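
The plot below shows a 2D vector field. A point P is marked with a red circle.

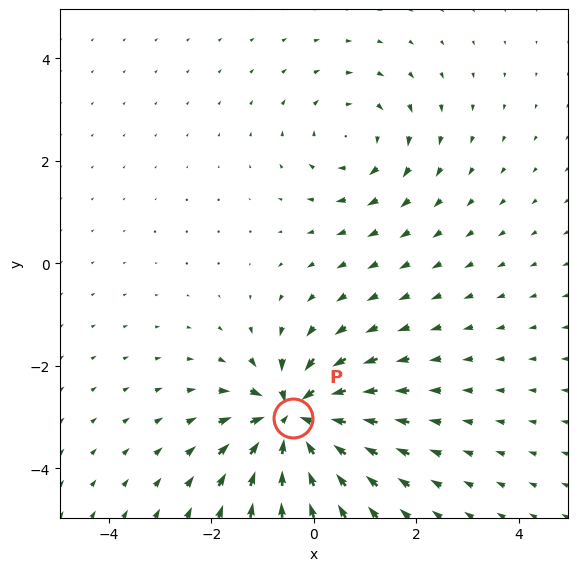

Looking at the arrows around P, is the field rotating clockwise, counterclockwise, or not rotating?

not rotating

Near P at (-0.4, -3.0) the arrows show no circulation. The curl there is ≈0.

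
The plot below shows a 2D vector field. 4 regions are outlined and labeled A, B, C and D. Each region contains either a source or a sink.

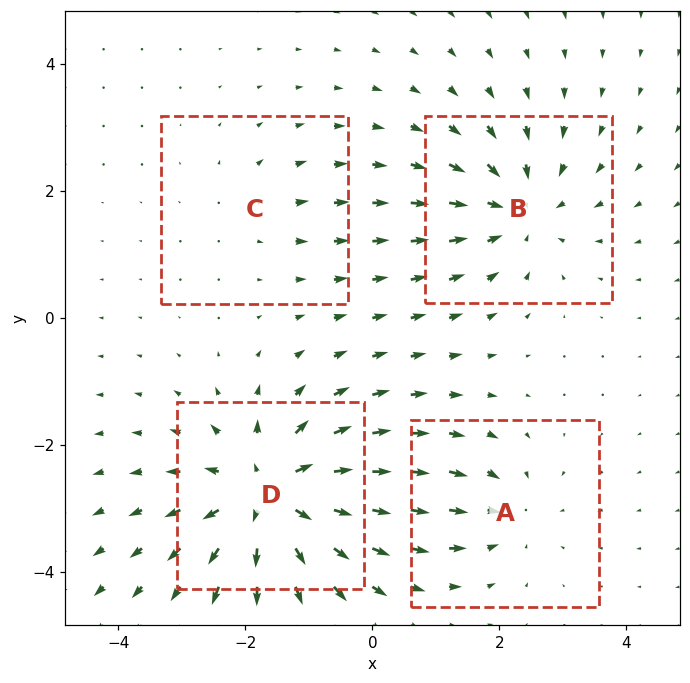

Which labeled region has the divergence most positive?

Divergence at each region's feature centre — A: about -3, B: about -5, C: about +2, D: about +7. Region D is most positive.

D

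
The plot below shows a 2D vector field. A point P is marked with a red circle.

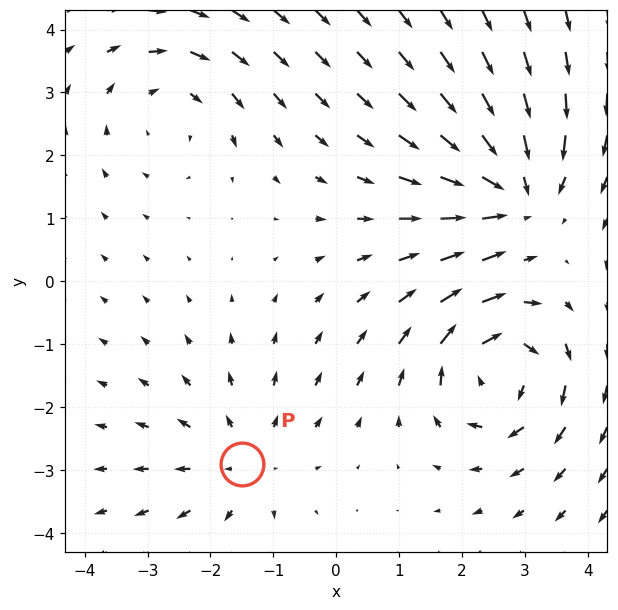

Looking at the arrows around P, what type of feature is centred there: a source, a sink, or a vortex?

At P (-1.5, -2.9) the arrows spread outward. Divergence about +2, curl ≈0 — positive divergence with near-zero curl is a source.

source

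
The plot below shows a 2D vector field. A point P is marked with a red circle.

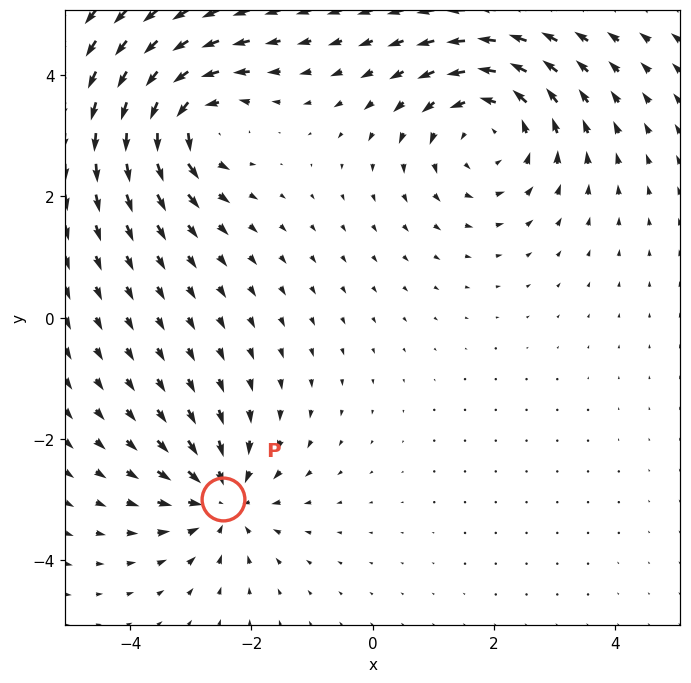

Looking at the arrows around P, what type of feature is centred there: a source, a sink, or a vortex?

sink

At P (-2.5, -3.0) the arrows converge inward. Divergence about -3, curl ≈0 — negative divergence with near-zero curl is a sink.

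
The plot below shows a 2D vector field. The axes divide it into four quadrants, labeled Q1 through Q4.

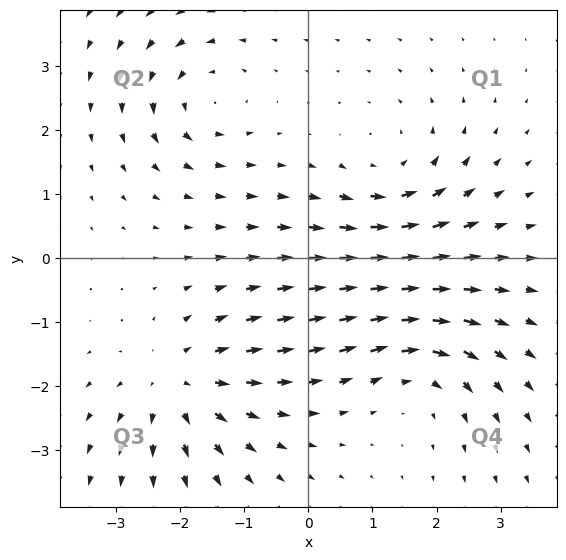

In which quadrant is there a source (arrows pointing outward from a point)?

The source sits at approximately (-2.0, -2.0), which lies in quadrant Q3. The divergence there is about +4, positive as expected for a source.

Q3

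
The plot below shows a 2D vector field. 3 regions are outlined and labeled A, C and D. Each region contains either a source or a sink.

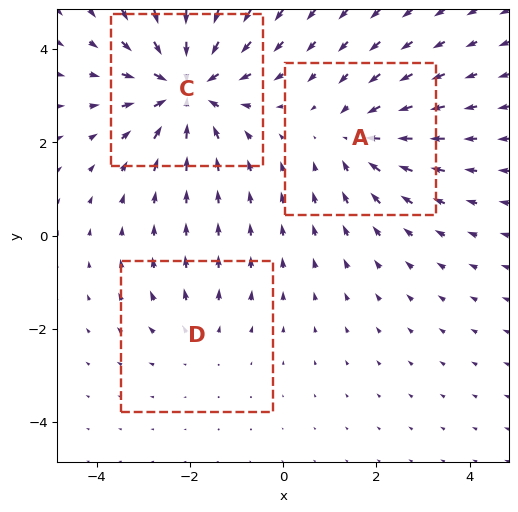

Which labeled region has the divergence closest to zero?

D

Divergence at each region's feature centre — A: about -3, C: about -5, D: about +2. Region D is closest to zero.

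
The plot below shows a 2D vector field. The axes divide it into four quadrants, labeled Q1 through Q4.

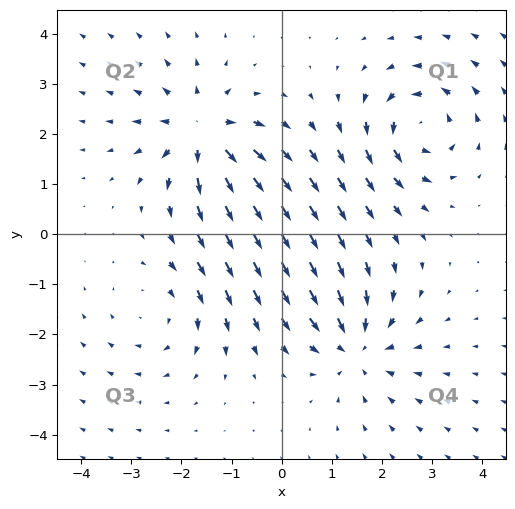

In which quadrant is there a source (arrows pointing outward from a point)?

Q2

The source sits at approximately (-1.6, 2.0), which lies in quadrant Q2. The divergence there is about +6, positive as expected for a source.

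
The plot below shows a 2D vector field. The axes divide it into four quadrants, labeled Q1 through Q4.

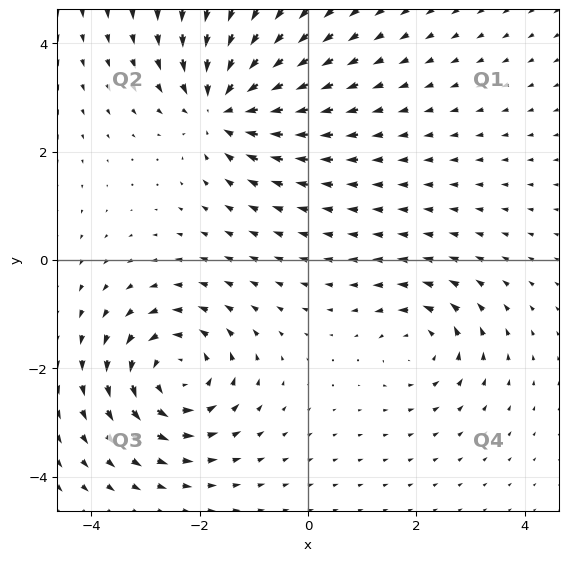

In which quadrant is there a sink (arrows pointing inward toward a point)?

The sink sits at approximately (-1.6, 2.8), which lies in quadrant Q2. The divergence there is about -5, negative as expected for a sink.

Q2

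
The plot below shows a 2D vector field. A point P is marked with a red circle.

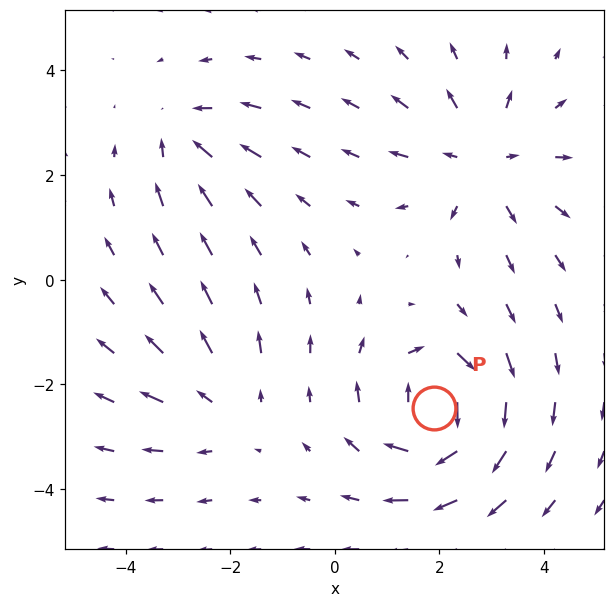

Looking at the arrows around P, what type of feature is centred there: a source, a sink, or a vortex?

At P (1.9, -2.5) the arrows circulate clockwise. Divergence ≈0, curl about -7 — near-zero divergence with nonzero curl is a vortex.

vortex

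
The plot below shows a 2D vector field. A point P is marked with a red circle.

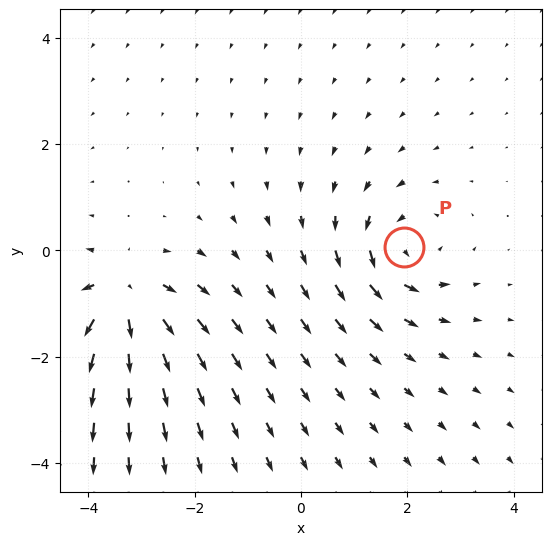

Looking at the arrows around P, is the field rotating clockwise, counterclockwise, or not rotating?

Near P at (1.9, 0.1) the arrows circulate counterclockwise. The curl (z-component) there is about +4; positive curl means counterclockwise rotation.

counterclockwise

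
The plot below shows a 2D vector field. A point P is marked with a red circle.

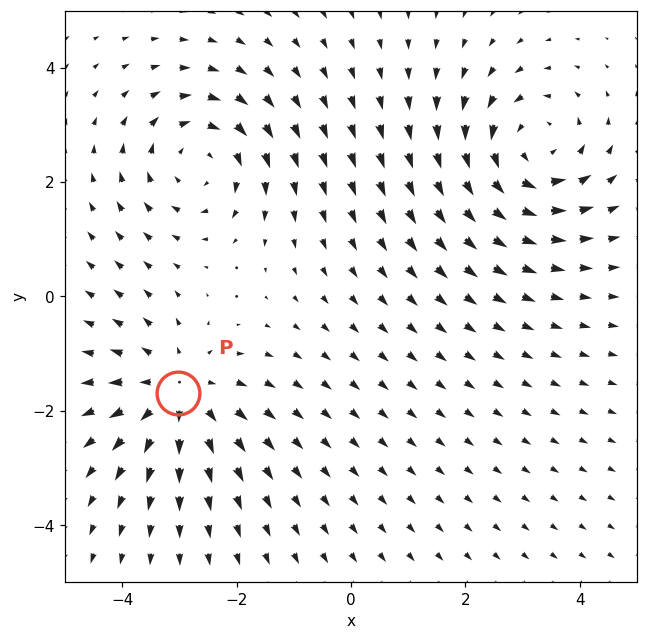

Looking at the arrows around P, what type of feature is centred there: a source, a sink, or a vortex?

At P (-3.0, -1.7) the arrows spread outward. Divergence about +4, curl ≈0 — positive divergence with near-zero curl is a source.

source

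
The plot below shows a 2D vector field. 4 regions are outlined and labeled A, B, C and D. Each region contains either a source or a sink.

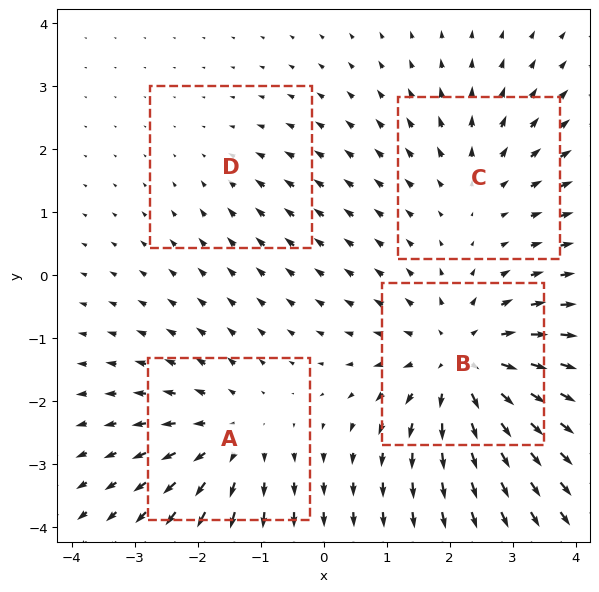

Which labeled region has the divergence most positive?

Divergence at each region's feature centre — A: about +4, B: about +6, C: about +3, D: about -2. Region B is most positive.

B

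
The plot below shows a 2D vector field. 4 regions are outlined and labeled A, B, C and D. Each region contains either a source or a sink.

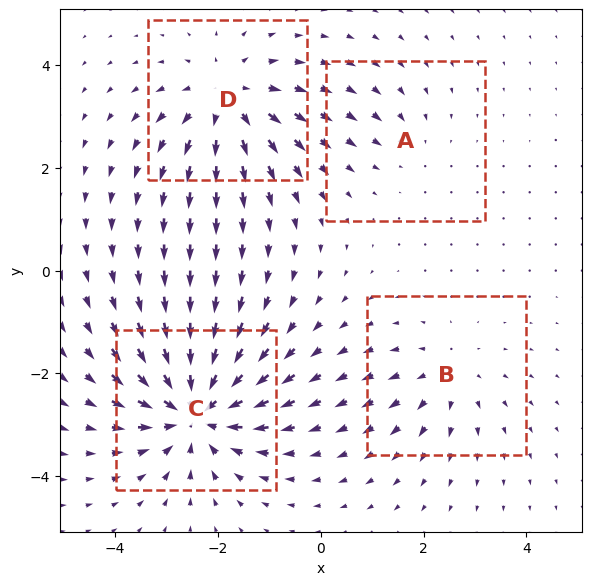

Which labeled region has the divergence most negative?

Divergence at each region's feature centre — A: about -2, B: about +3, C: about -7, D: about +5. Region C is most negative.

C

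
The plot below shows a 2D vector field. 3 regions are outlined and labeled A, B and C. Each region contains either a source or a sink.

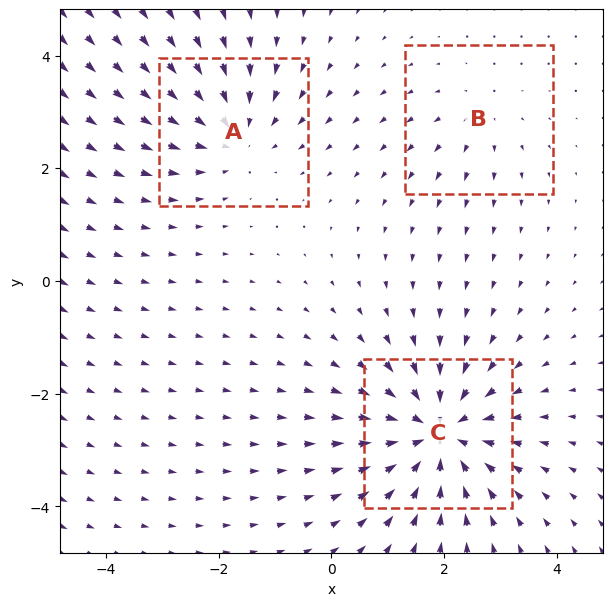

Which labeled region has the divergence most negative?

C

Divergence at each region's feature centre — A: about -3, B: about +2, C: about -5. Region C is most negative.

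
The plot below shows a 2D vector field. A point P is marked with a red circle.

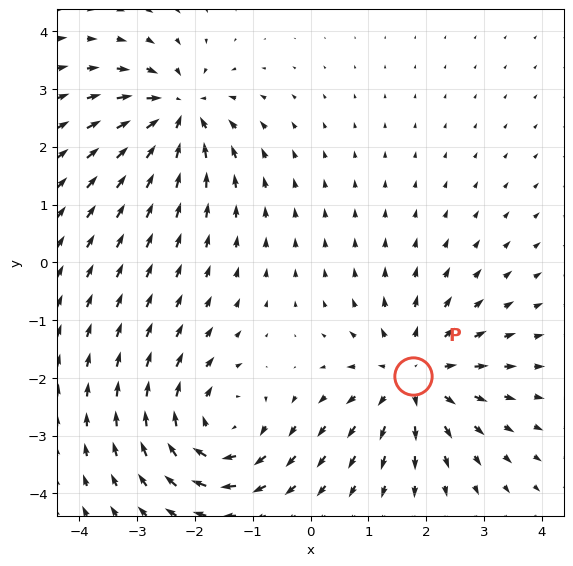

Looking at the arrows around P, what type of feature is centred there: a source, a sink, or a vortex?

At P (1.8, -2.0) the arrows spread outward. Divergence about +4, curl ≈0 — positive divergence with near-zero curl is a source.

source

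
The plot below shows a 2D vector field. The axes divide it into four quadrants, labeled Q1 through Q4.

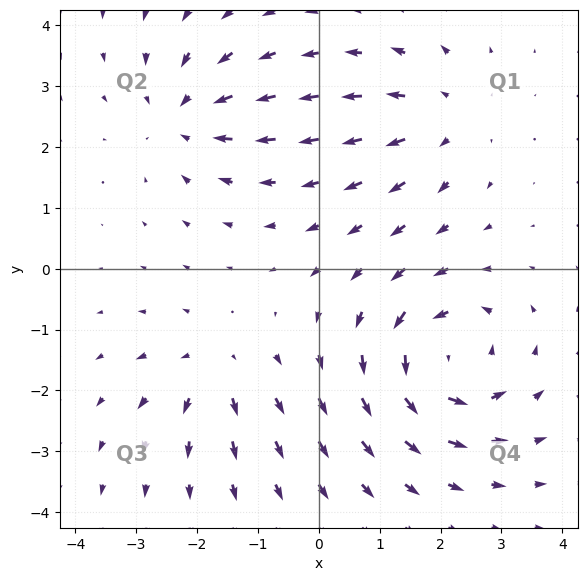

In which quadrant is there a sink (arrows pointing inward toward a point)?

The sink sits at approximately (-2.2, 2.5), which lies in quadrant Q2. The divergence there is about -4, negative as expected for a sink.

Q2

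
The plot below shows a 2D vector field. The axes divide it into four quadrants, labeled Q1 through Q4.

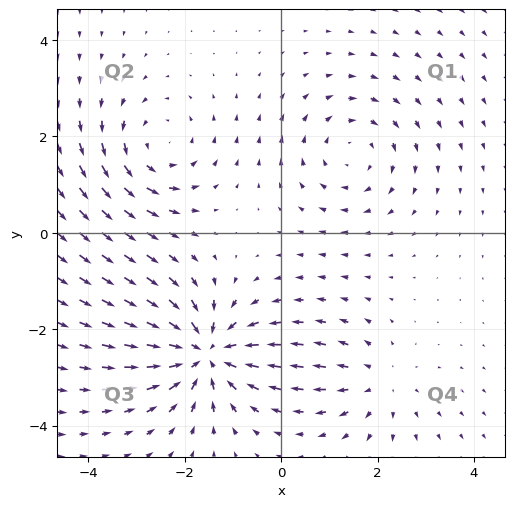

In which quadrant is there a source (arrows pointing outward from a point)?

Q4

The source sits at approximately (2.0, -3.1), which lies in quadrant Q4. The divergence there is about +3, positive as expected for a source.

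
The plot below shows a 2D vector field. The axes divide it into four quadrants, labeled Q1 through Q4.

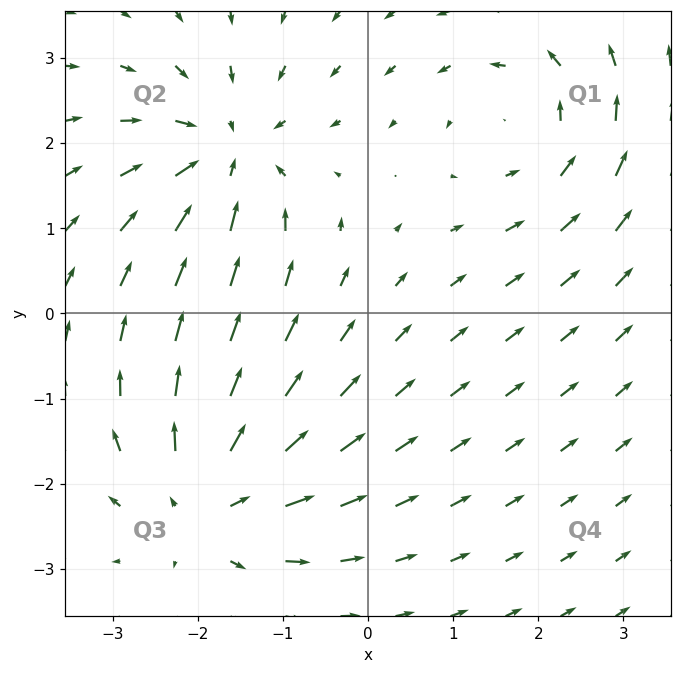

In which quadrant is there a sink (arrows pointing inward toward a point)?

Q2

The sink sits at approximately (-1.7, 1.9), which lies in quadrant Q2. The divergence there is about -5, negative as expected for a sink.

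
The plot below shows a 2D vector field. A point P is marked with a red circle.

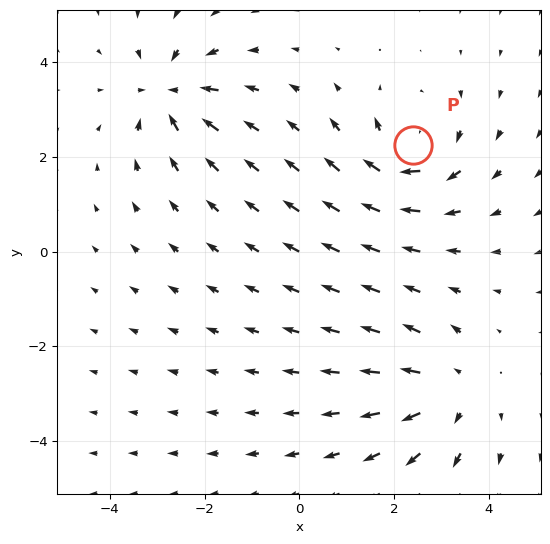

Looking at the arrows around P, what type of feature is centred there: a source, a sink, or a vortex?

At P (2.4, 2.3) the arrows circulate clockwise. Divergence ≈0, curl about -6 — near-zero divergence with nonzero curl is a vortex.

vortex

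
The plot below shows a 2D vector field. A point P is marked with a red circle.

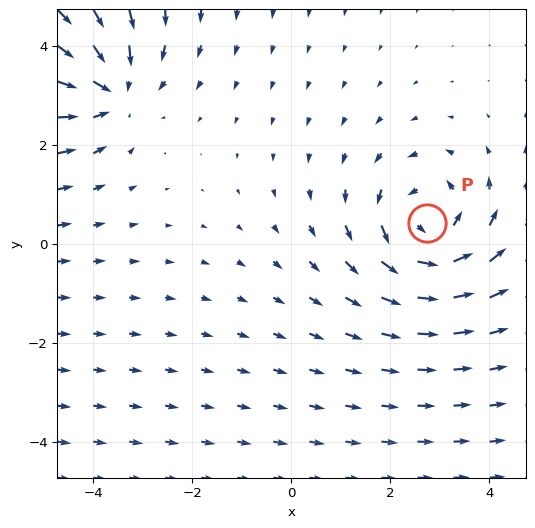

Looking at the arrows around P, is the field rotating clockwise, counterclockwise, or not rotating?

Near P at (2.7, 0.4) the arrows circulate counterclockwise. The curl (z-component) there is about +3; positive curl means counterclockwise rotation.

counterclockwise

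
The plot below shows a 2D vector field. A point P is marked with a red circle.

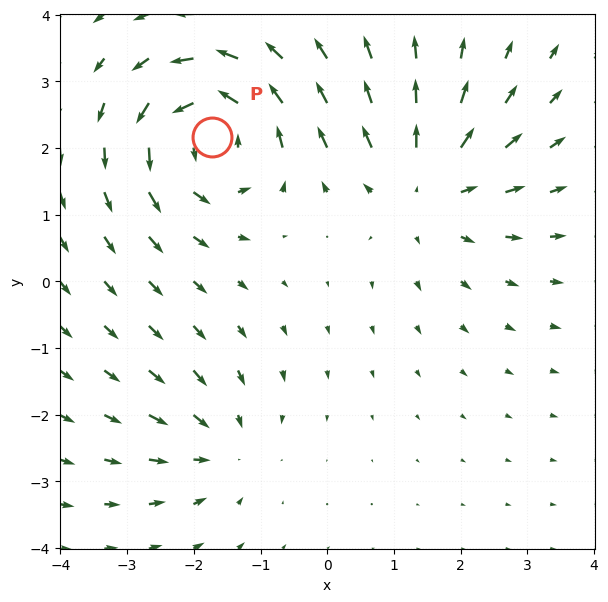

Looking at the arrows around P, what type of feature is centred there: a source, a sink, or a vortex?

vortex

At P (-1.7, 2.2) the arrows circulate counterclockwise. Divergence ≈0, curl about +5 — near-zero divergence with nonzero curl is a vortex.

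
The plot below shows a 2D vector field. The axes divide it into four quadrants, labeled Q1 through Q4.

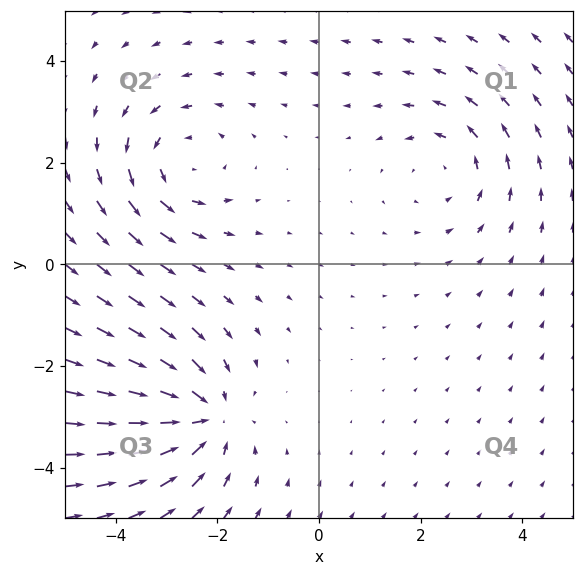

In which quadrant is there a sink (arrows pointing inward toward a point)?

Q3

The sink sits at approximately (-2.3, -3.0), which lies in quadrant Q3. The divergence there is about -4, negative as expected for a sink.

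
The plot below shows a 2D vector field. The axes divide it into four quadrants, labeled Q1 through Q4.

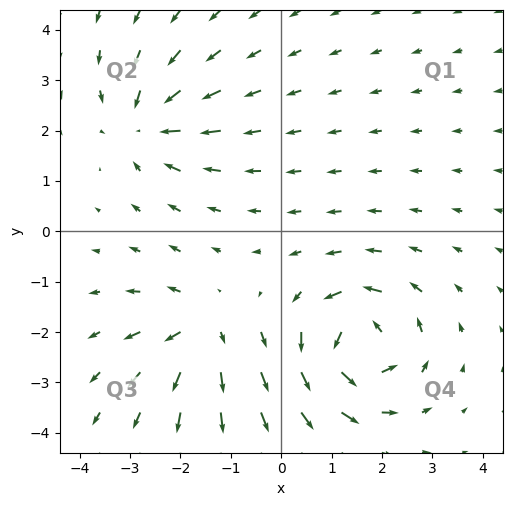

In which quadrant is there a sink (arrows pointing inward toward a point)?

Q2

The sink sits at approximately (-2.7, 2.1), which lies in quadrant Q2. The divergence there is about -4, negative as expected for a sink.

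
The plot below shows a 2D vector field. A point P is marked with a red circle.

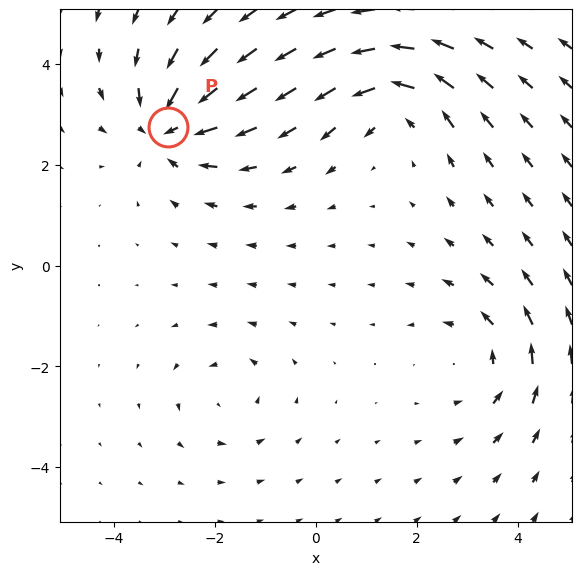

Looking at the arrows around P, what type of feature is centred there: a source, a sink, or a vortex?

sink

At P (-2.9, 2.7) the arrows converge inward. Divergence about -6, curl ≈0 — negative divergence with near-zero curl is a sink.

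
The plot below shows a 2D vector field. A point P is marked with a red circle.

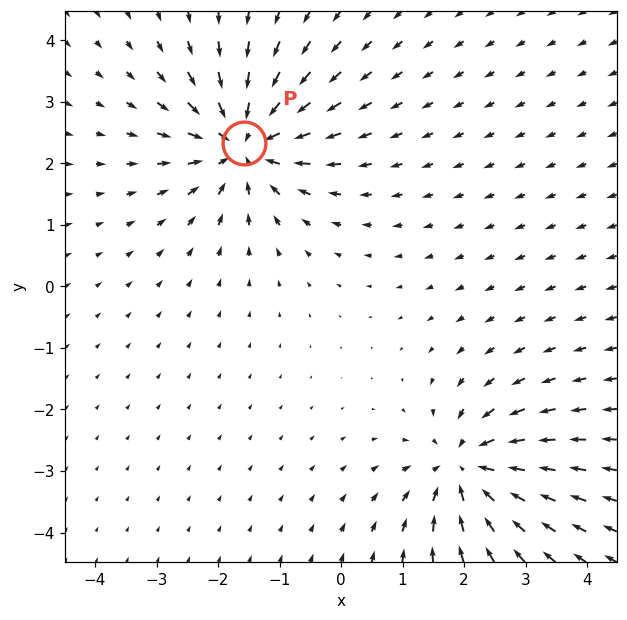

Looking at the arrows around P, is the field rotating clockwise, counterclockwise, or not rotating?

Near P at (-1.6, 2.3) the arrows show no circulation. The curl there is ≈0.

not rotating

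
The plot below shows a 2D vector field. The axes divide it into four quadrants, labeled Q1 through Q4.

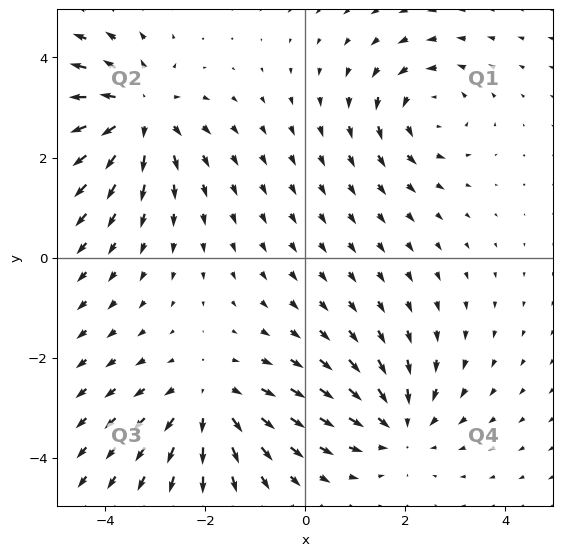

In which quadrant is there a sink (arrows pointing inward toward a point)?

The sink sits at approximately (1.9, -3.4), which lies in quadrant Q4. The divergence there is about -4, negative as expected for a sink.

Q4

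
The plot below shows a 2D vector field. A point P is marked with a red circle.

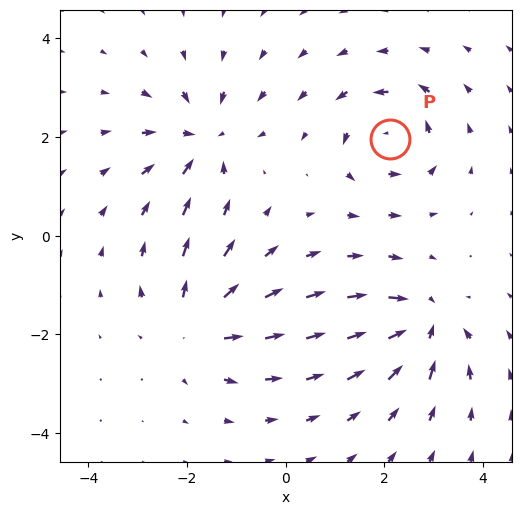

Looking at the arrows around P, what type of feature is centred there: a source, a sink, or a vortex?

At P (2.1, 2.0) the arrows circulate counterclockwise. Divergence ≈0, curl about +5 — near-zero divergence with nonzero curl is a vortex.

vortex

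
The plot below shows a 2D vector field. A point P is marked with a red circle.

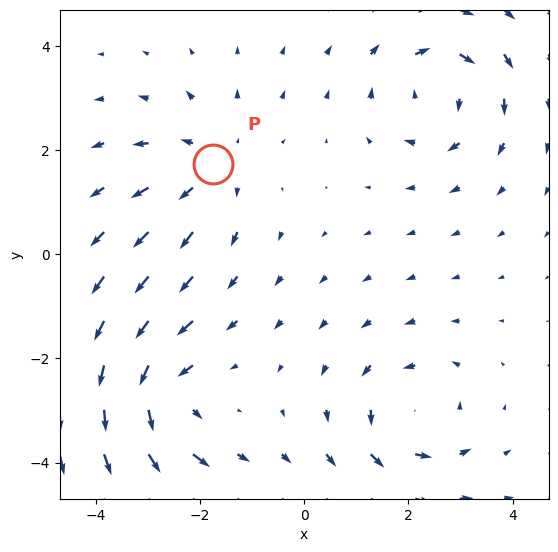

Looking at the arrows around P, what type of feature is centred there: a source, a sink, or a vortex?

source

At P (-1.7, 1.7) the arrows spread outward. Divergence about +3, curl ≈0 — positive divergence with near-zero curl is a source.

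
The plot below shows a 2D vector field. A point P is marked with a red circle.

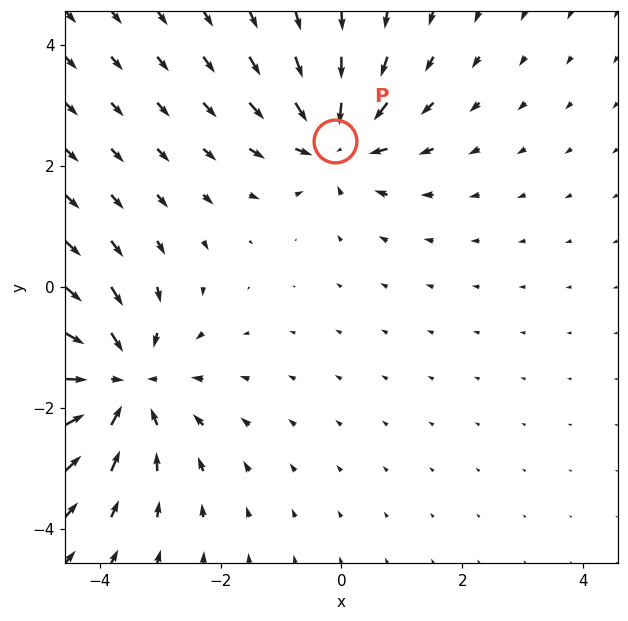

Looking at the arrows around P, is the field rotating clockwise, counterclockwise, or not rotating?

not rotating

Near P at (-0.1, 2.4) the arrows show no circulation. The curl there is ≈0.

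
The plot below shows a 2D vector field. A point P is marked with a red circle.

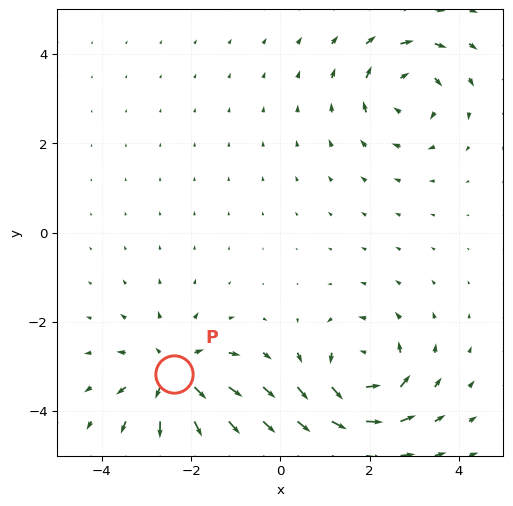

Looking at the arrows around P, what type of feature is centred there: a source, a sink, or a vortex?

source

At P (-2.4, -3.2) the arrows spread outward. Divergence about +4, curl ≈0 — positive divergence with near-zero curl is a source.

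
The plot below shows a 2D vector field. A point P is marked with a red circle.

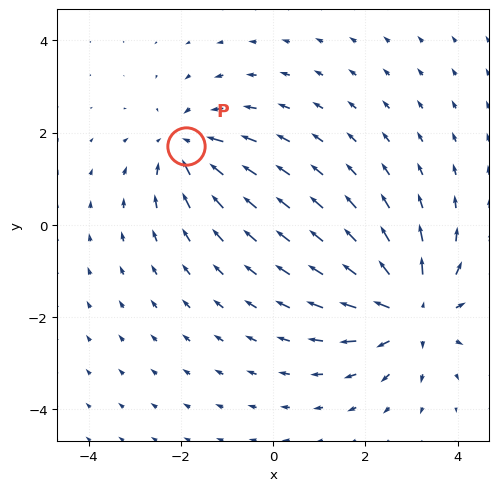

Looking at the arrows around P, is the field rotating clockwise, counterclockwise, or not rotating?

not rotating

Near P at (-1.9, 1.7) the arrows show no circulation. The curl there is ≈0.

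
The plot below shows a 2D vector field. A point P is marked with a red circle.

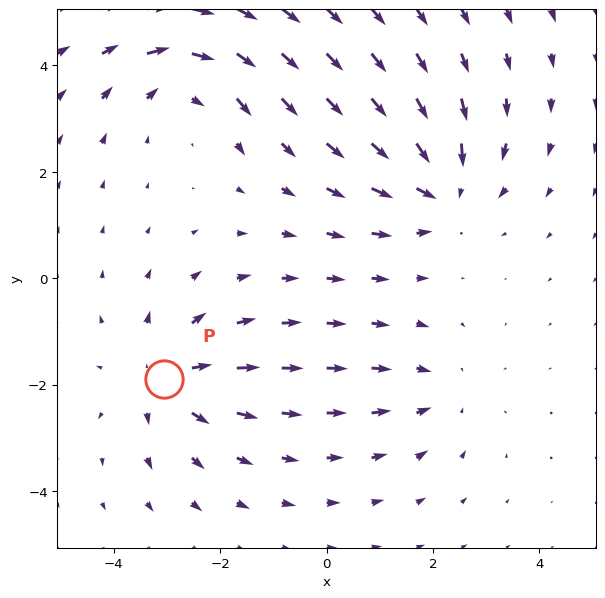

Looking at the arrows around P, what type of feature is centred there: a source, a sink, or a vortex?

At P (-3.0, -1.9) the arrows spread outward. Divergence about +4, curl ≈0 — positive divergence with near-zero curl is a source.

source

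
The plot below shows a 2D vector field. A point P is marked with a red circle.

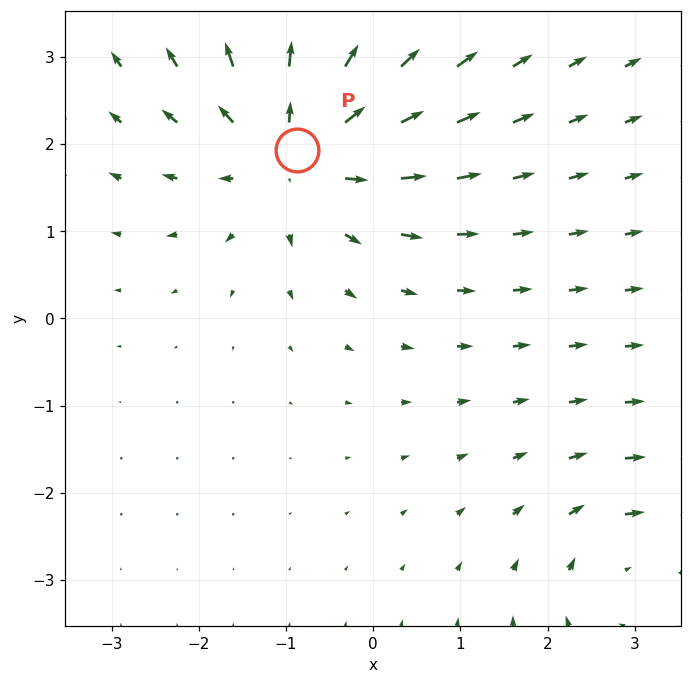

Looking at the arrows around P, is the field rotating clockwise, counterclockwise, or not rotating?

not rotating

Near P at (-0.9, 1.9) the arrows show no circulation. The curl there is ≈0.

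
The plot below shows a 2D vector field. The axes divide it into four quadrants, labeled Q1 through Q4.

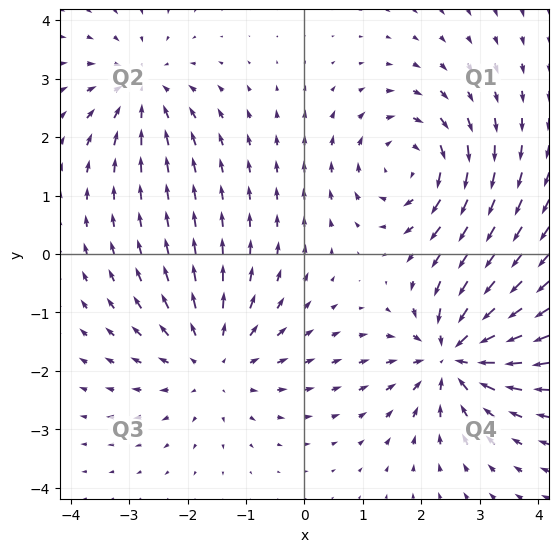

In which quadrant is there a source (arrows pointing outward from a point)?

The source sits at approximately (-1.6, -1.8), which lies in quadrant Q3. The divergence there is about +4, positive as expected for a source.

Q3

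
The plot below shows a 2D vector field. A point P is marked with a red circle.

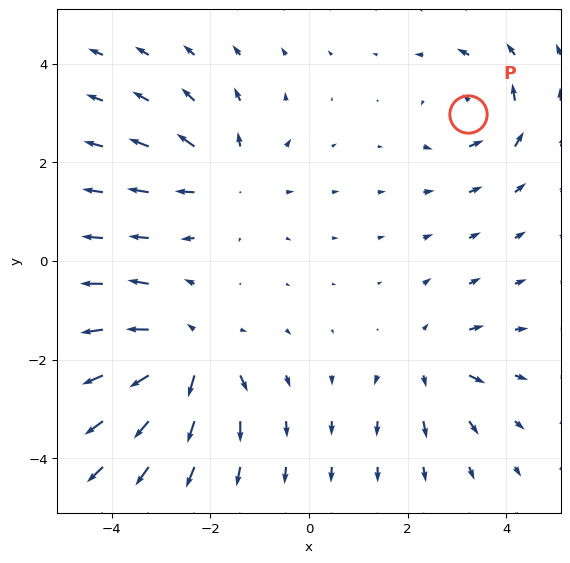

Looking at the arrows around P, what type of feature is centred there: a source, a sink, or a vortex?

vortex

At P (3.2, 3.0) the arrows circulate counterclockwise. Divergence ≈0, curl about +4 — near-zero divergence with nonzero curl is a vortex.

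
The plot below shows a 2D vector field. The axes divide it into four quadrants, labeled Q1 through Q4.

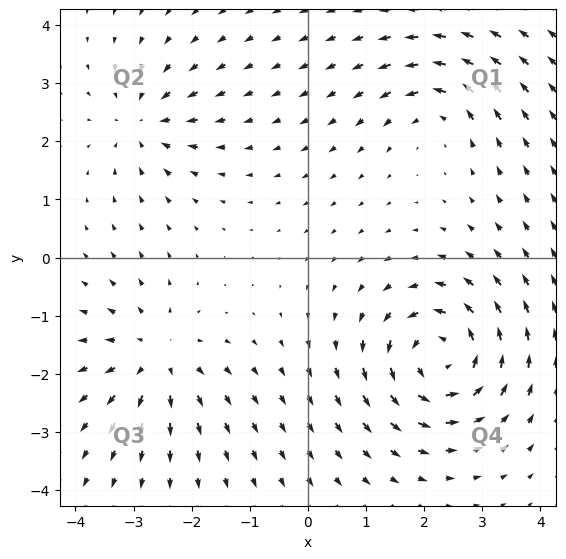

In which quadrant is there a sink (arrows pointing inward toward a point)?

The sink sits at approximately (-2.8, 2.3), which lies in quadrant Q2. The divergence there is about -4, negative as expected for a sink.

Q2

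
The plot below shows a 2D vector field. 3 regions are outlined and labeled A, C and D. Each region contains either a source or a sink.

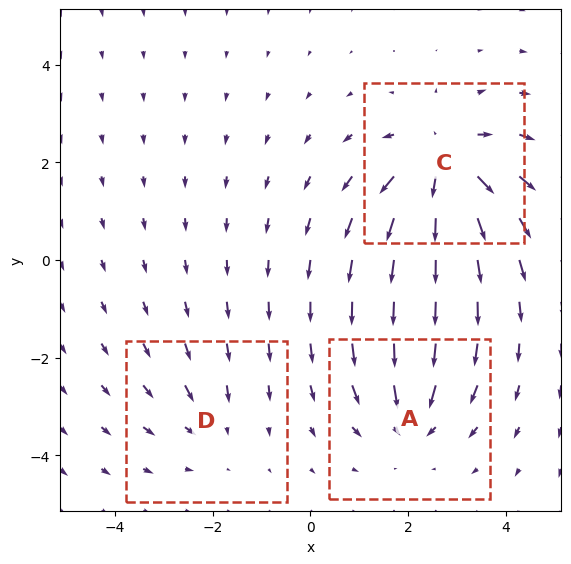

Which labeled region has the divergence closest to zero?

D

Divergence at each region's feature centre — A: about -3, C: about +5, D: about -2. Region D is closest to zero.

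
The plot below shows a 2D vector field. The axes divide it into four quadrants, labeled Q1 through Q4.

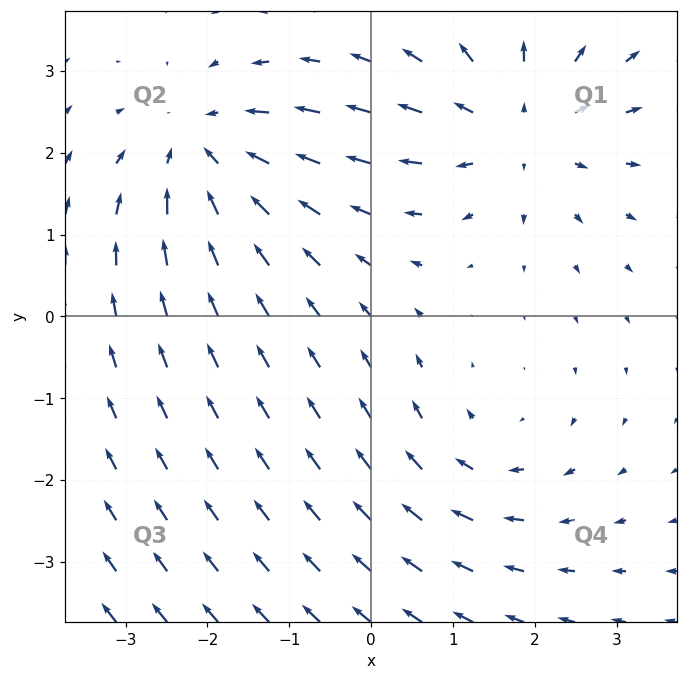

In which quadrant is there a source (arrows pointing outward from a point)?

Q1

The source sits at approximately (1.8, 2.3), which lies in quadrant Q1. The divergence there is about +3, positive as expected for a source.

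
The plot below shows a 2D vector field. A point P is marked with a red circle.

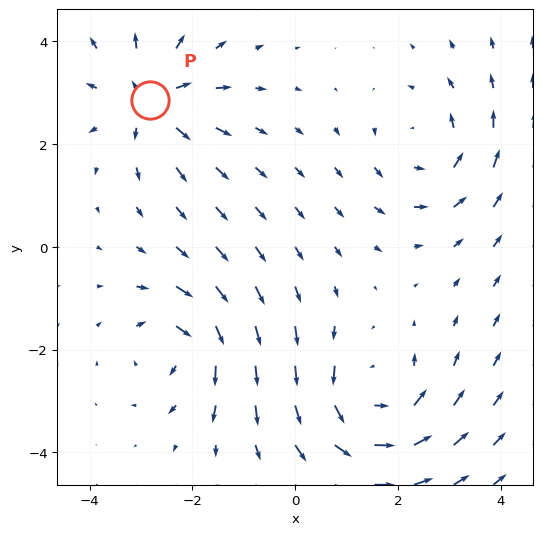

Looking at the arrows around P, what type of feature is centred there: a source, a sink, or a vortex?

source

At P (-2.8, 2.9) the arrows spread outward. Divergence about +4, curl ≈0 — positive divergence with near-zero curl is a source.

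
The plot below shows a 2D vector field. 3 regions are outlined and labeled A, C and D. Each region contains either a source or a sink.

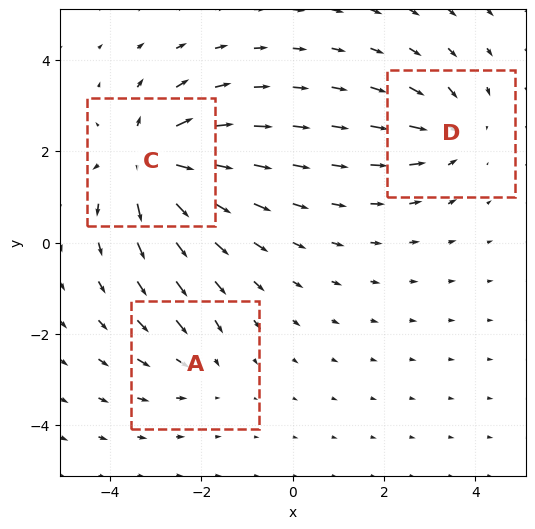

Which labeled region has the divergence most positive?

C

Divergence at each region's feature centre — A: about -2, C: about +5, D: about -3. Region C is most positive.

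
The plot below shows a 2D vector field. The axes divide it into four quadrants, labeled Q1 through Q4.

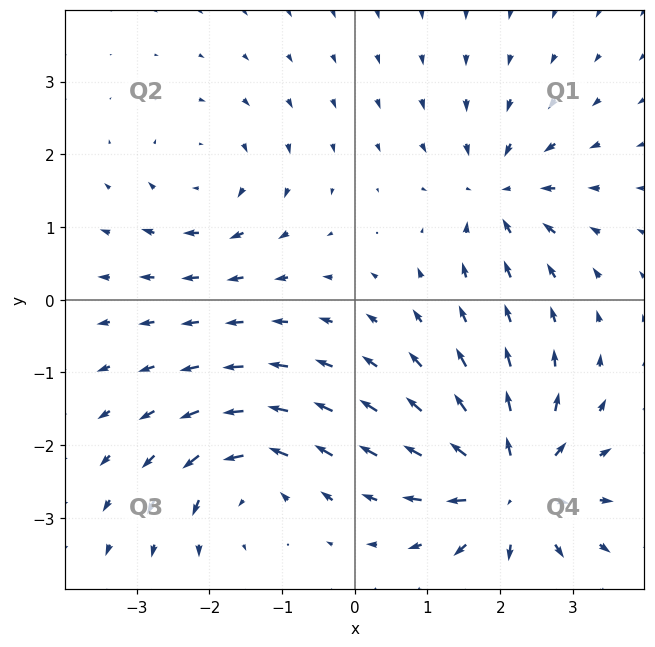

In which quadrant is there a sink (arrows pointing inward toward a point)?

The sink sits at approximately (2.0, 1.5), which lies in quadrant Q1. The divergence there is about -4, negative as expected for a sink.

Q1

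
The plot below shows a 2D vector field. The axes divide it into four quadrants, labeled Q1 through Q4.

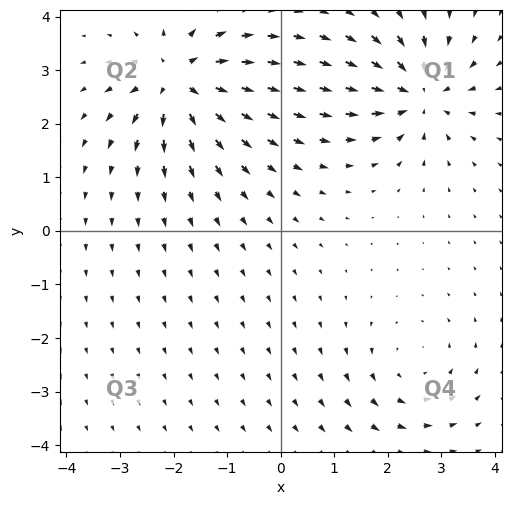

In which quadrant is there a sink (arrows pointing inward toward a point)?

The sink sits at approximately (2.6, 2.6), which lies in quadrant Q1. The divergence there is about -5, negative as expected for a sink.

Q1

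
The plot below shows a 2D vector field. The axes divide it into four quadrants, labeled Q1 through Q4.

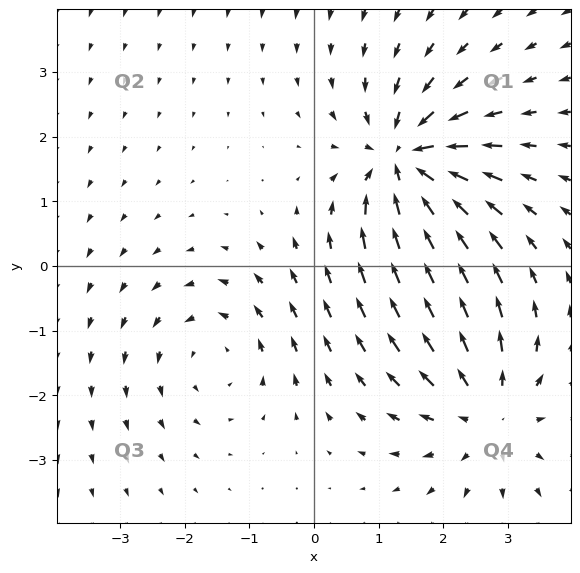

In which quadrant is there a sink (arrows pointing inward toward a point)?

The sink sits at approximately (1.4, 1.6), which lies in quadrant Q1. The divergence there is about -5, negative as expected for a sink.

Q1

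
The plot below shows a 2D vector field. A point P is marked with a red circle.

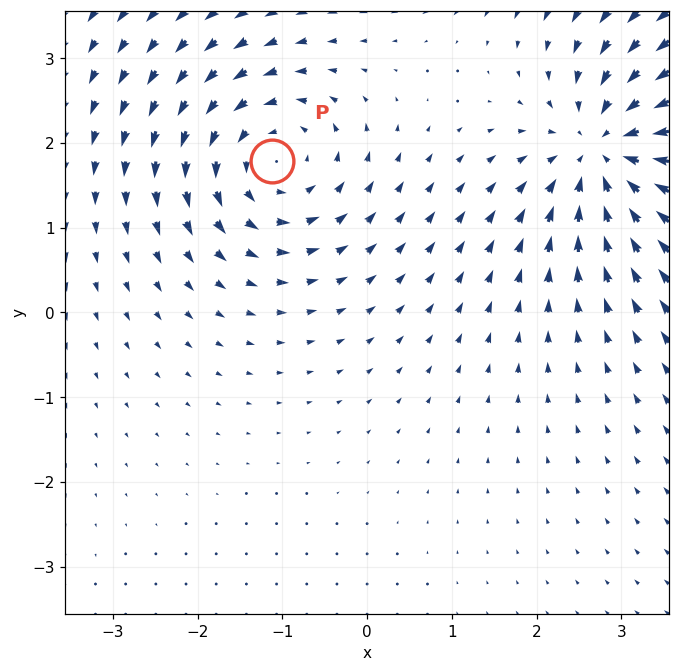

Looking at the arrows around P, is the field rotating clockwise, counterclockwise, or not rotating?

counterclockwise

Near P at (-1.1, 1.8) the arrows circulate counterclockwise. The curl (z-component) there is about +4; positive curl means counterclockwise rotation.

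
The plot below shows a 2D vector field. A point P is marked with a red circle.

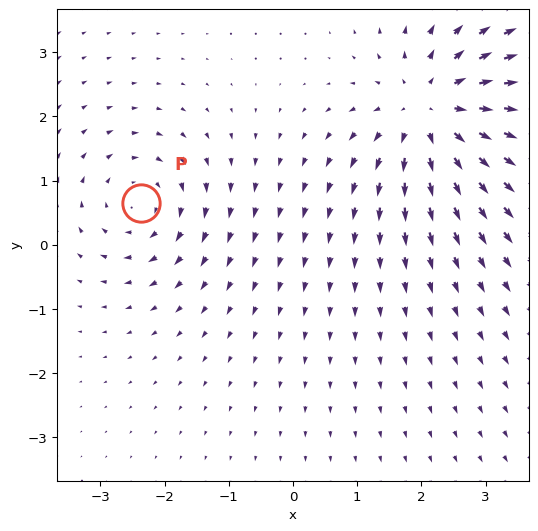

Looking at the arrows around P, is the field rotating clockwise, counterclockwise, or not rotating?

Near P at (-2.4, 0.7) the arrows circulate clockwise. The curl (z-component) there is about -3; negative curl means clockwise rotation.

clockwise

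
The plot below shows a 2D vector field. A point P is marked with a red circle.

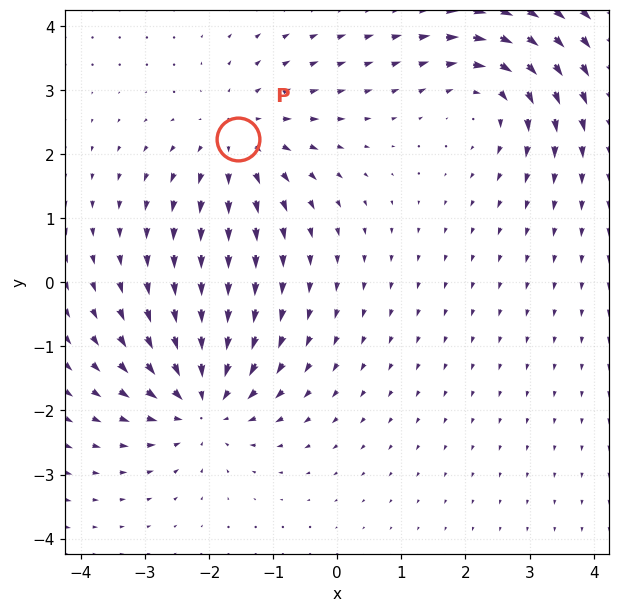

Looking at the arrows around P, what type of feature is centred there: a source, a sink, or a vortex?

At P (-1.6, 2.2) the arrows spread outward. Divergence about +3, curl ≈0 — positive divergence with near-zero curl is a source.

source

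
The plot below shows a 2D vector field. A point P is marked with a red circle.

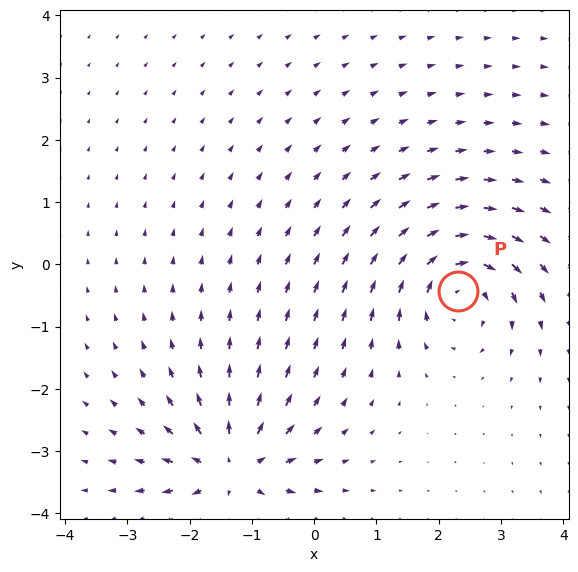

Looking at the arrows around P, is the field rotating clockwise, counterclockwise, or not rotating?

Near P at (2.3, -0.4) the arrows circulate clockwise. The curl (z-component) there is about -6; negative curl means clockwise rotation.

clockwise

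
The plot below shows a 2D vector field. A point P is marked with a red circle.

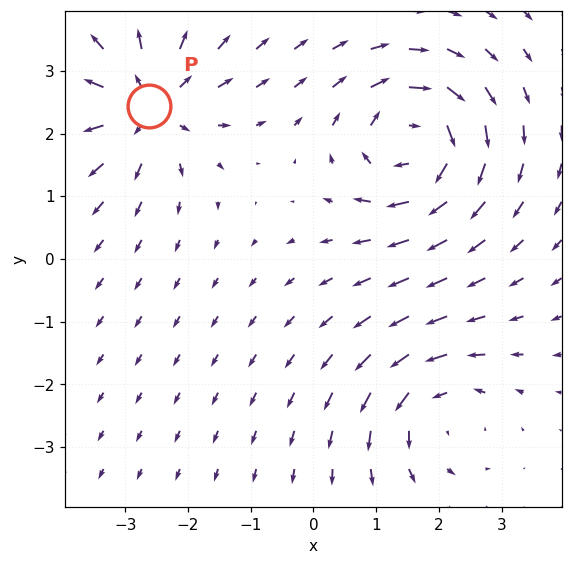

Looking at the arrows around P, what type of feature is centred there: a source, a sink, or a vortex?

At P (-2.6, 2.4) the arrows spread outward. Divergence about +5, curl ≈0 — positive divergence with near-zero curl is a source.

source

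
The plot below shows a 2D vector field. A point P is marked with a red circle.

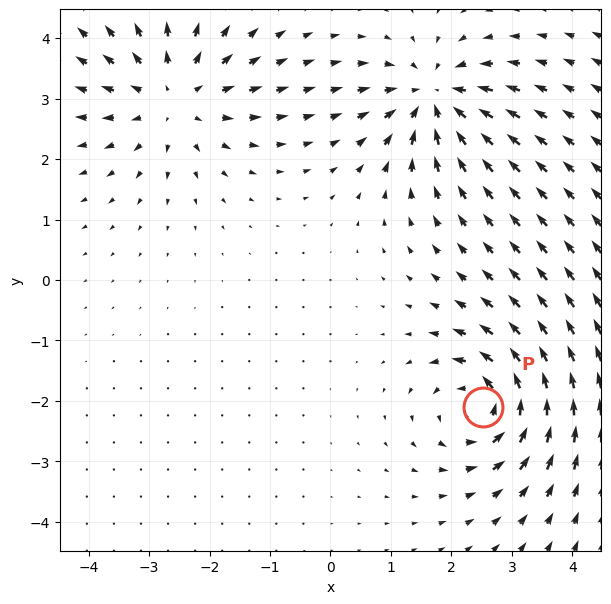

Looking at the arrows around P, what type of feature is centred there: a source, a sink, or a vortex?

vortex

At P (2.5, -2.1) the arrows circulate counterclockwise. Divergence ≈0, curl about +6 — near-zero divergence with nonzero curl is a vortex.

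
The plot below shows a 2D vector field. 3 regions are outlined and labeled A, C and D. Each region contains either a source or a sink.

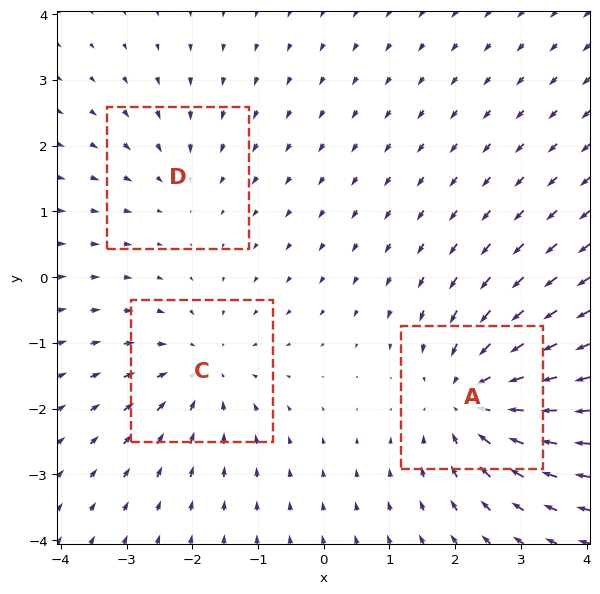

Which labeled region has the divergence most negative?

Divergence at each region's feature centre — A: about -4, C: about -3, D: about -2. Region A is most negative.

A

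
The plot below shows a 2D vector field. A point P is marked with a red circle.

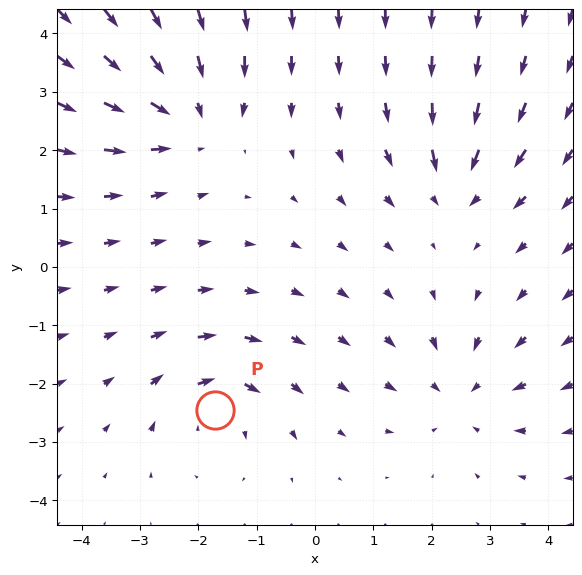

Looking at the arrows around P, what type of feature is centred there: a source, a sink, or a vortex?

At P (-1.7, -2.5) the arrows circulate clockwise. Divergence ≈0, curl about -4 — near-zero divergence with nonzero curl is a vortex.

vortex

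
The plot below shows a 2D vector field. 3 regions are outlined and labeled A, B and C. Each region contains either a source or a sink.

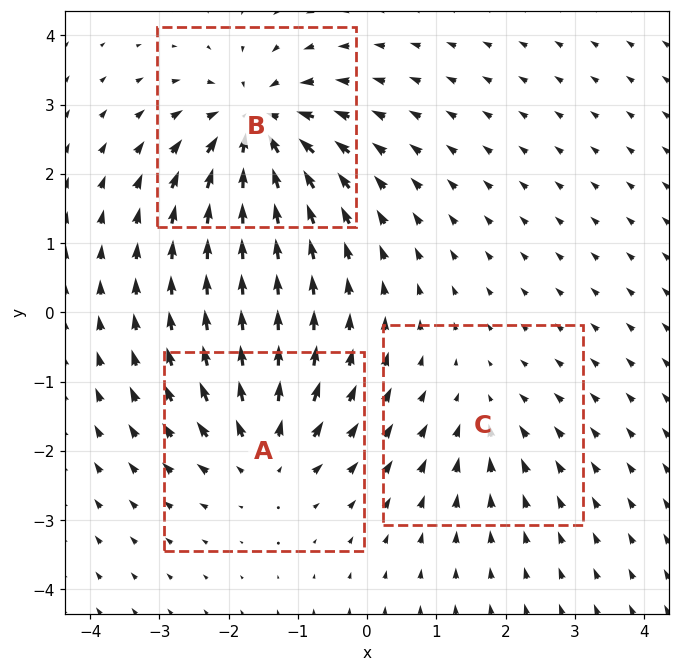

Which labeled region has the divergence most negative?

B

Divergence at each region's feature centre — A: about +4, B: about -6, C: about -2. Region B is most negative.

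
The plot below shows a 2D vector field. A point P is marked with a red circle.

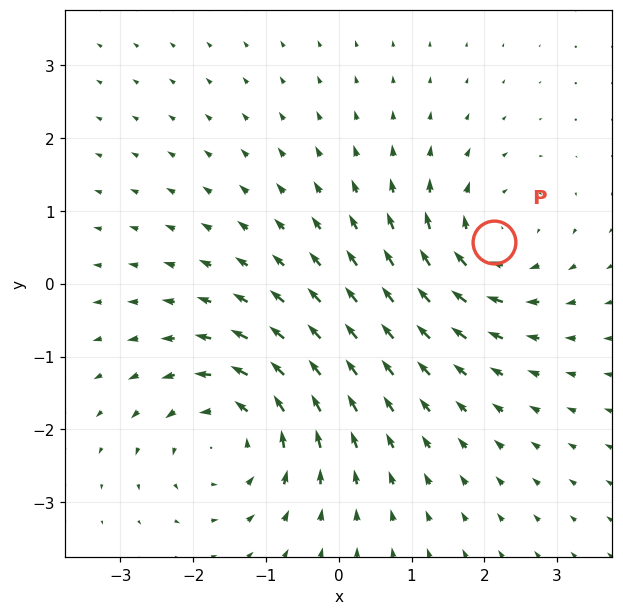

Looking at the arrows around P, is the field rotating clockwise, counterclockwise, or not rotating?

Near P at (2.1, 0.6) the arrows circulate clockwise. The curl (z-component) there is about -4; negative curl means clockwise rotation.

clockwise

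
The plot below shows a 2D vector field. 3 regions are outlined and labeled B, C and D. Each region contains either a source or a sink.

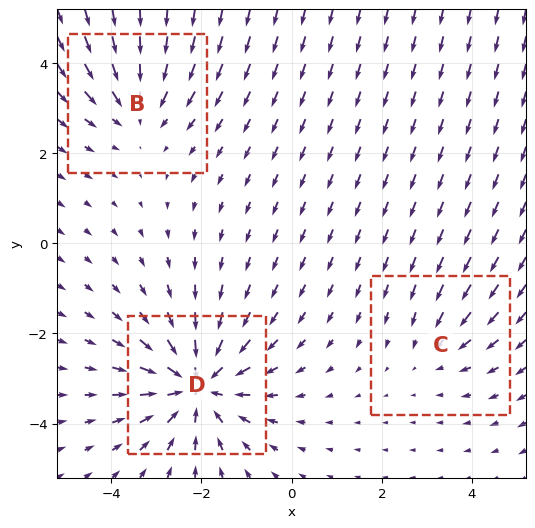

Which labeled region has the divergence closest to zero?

Divergence at each region's feature centre — B: about -3, C: about -2, D: about -5. Region C is closest to zero.

C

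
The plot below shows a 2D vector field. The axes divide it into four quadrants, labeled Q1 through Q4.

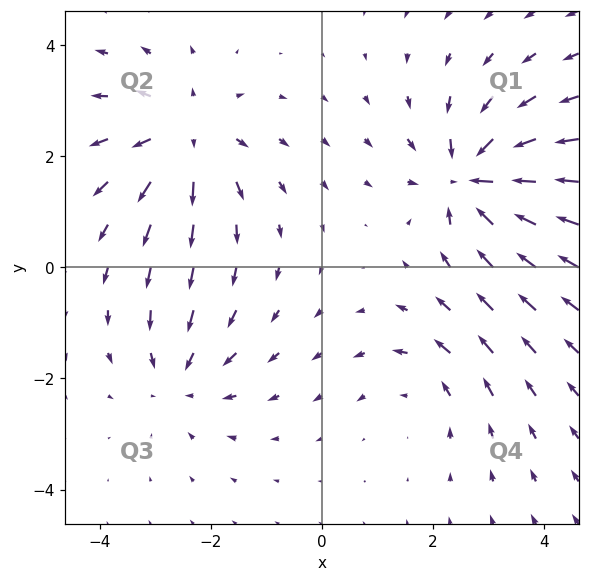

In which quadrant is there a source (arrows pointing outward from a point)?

The source sits at approximately (-2.5, 2.4), which lies in quadrant Q2. The divergence there is about +4, positive as expected for a source.

Q2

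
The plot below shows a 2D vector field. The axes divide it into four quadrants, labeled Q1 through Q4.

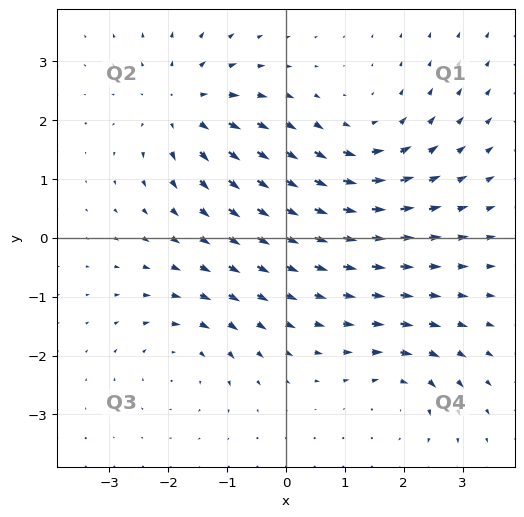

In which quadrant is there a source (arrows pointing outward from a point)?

The source sits at approximately (-1.7, 2.2), which lies in quadrant Q2. The divergence there is about +5, positive as expected for a source.

Q2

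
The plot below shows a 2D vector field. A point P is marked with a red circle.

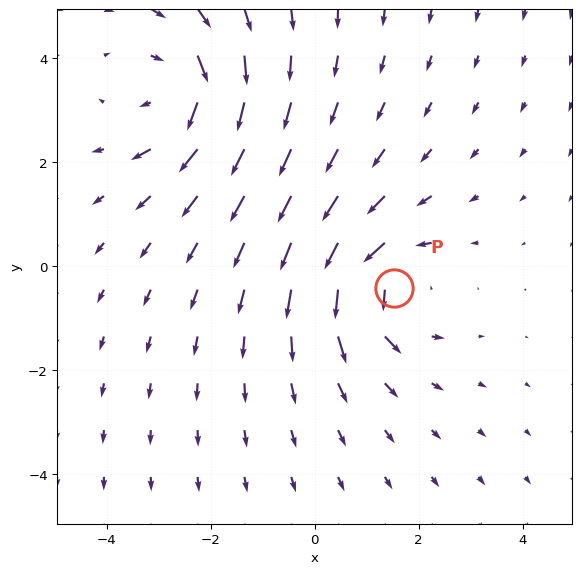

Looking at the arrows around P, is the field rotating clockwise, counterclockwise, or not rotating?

counterclockwise

Near P at (1.5, -0.4) the arrows circulate counterclockwise. The curl (z-component) there is about +5; positive curl means counterclockwise rotation.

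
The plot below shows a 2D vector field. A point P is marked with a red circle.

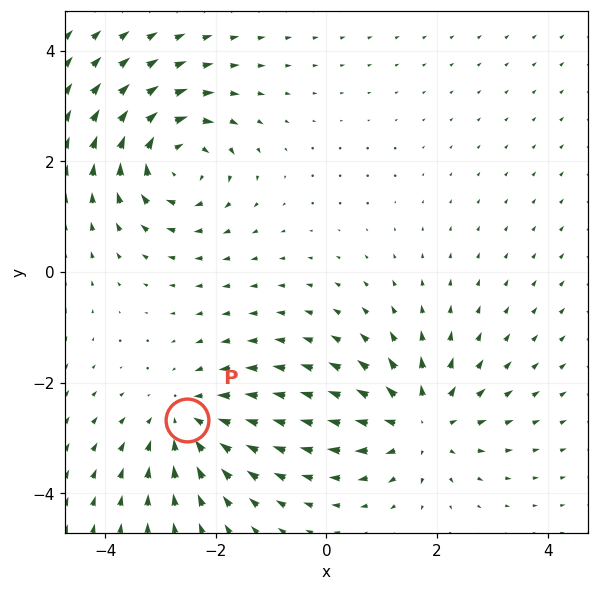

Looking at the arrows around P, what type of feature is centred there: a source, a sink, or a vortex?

sink

At P (-2.5, -2.7) the arrows converge inward. Divergence about -3, curl ≈0 — negative divergence with near-zero curl is a sink.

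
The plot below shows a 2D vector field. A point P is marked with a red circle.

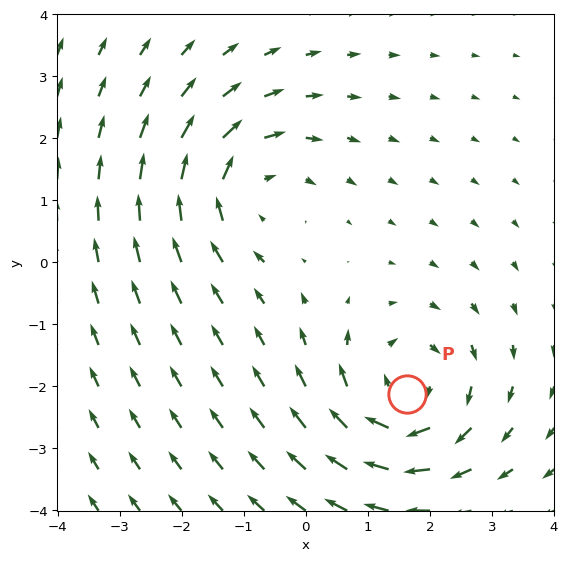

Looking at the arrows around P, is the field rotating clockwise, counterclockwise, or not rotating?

Near P at (1.6, -2.1) the arrows circulate clockwise. The curl (z-component) there is about -3; negative curl means clockwise rotation.

clockwise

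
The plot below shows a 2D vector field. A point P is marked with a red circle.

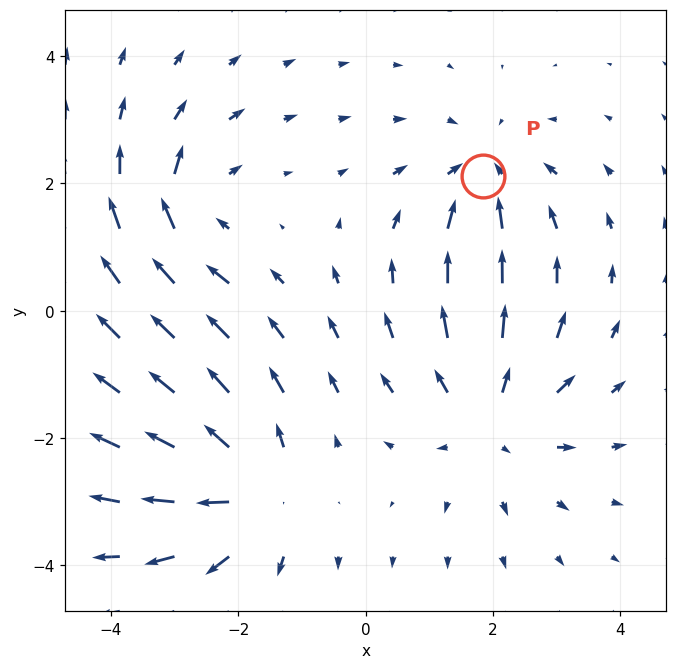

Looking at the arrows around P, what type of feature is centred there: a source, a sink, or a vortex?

At P (1.8, 2.1) the arrows converge inward. Divergence about -4, curl ≈0 — negative divergence with near-zero curl is a sink.

sink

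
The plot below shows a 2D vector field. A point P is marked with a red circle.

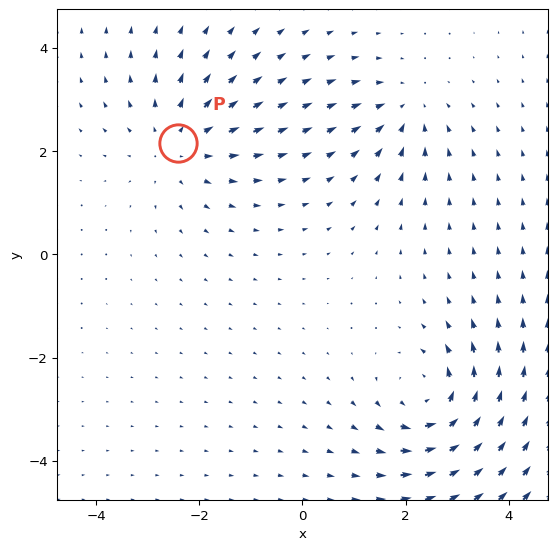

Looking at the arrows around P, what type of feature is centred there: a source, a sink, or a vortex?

At P (-2.4, 2.2) the arrows spread outward. Divergence about +3, curl ≈0 — positive divergence with near-zero curl is a source.

source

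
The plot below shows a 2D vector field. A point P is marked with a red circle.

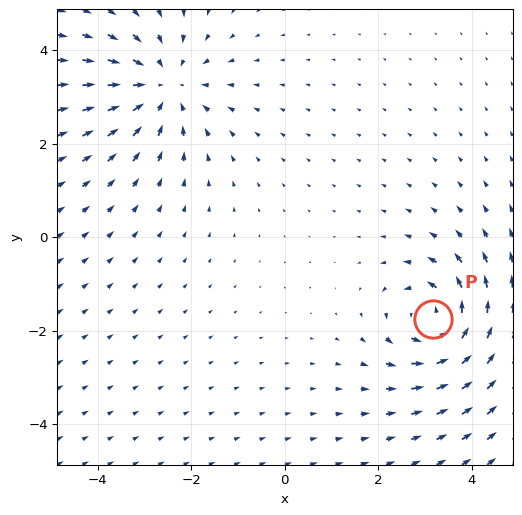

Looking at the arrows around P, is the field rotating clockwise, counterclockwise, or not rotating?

Near P at (3.2, -1.8) the arrows circulate counterclockwise. The curl (z-component) there is about +4; positive curl means counterclockwise rotation.

counterclockwise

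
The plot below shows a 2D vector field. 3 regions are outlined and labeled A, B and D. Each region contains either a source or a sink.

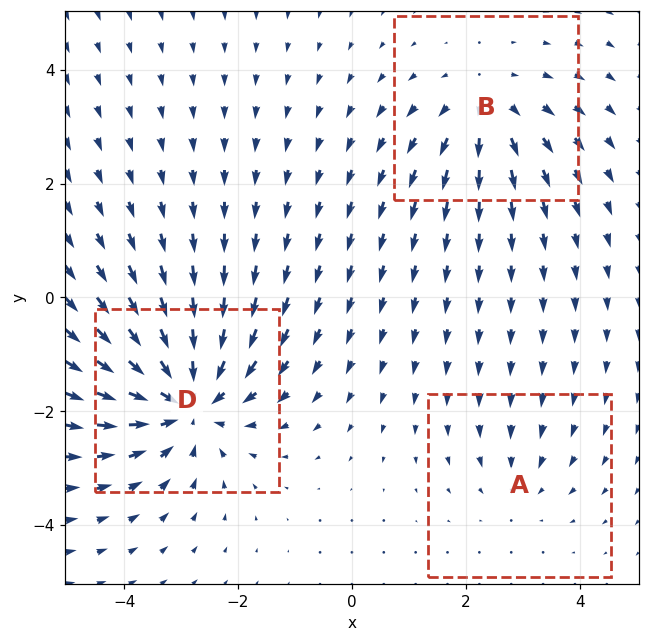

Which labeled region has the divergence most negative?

D

Divergence at each region's feature centre — A: about -2, B: about +3, D: about -5. Region D is most negative.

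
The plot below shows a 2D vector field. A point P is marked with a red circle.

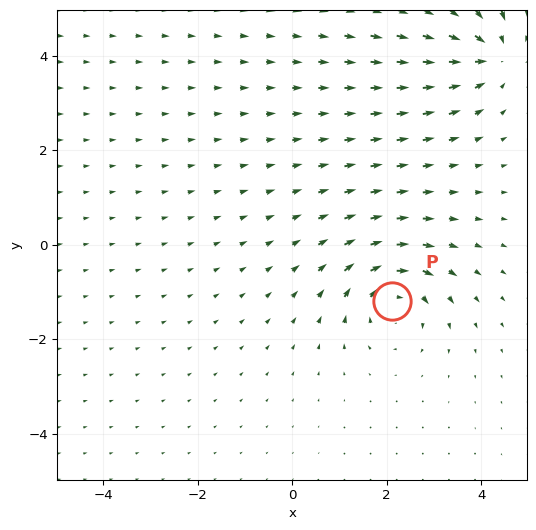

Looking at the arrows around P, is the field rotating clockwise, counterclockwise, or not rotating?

Near P at (2.1, -1.2) the arrows circulate clockwise. The curl (z-component) there is about -5; negative curl means clockwise rotation.

clockwise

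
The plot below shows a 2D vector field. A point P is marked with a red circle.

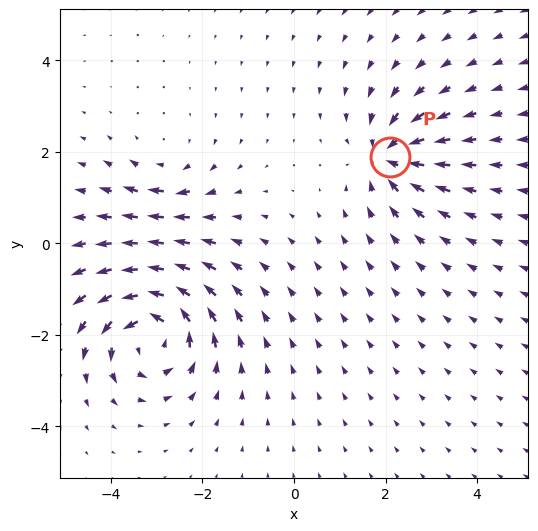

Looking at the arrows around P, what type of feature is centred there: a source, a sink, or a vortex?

sink

At P (2.1, 1.9) the arrows converge inward. Divergence about -5, curl ≈0 — negative divergence with near-zero curl is a sink.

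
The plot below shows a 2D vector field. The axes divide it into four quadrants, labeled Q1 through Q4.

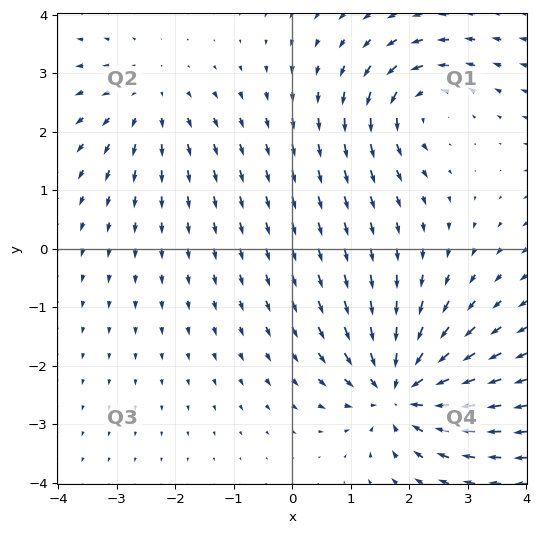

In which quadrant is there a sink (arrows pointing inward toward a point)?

The sink sits at approximately (1.8, -2.4), which lies in quadrant Q4. The divergence there is about -6, negative as expected for a sink.

Q4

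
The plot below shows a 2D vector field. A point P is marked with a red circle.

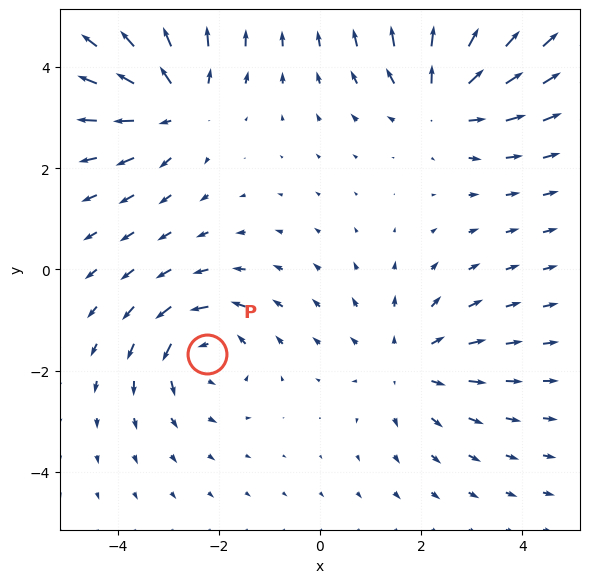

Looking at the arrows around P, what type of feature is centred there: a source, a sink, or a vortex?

At P (-2.2, -1.7) the arrows circulate counterclockwise. Divergence ≈0, curl about +5 — near-zero divergence with nonzero curl is a vortex.

vortex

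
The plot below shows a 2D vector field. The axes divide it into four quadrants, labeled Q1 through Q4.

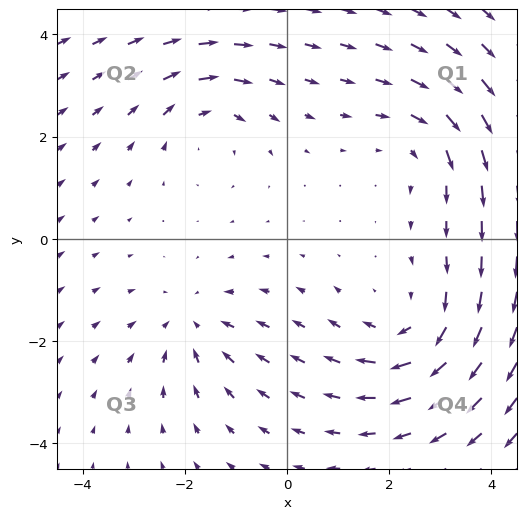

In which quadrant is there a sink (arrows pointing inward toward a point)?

The sink sits at approximately (-1.9, -1.7), which lies in quadrant Q3. The divergence there is about -3, negative as expected for a sink.

Q3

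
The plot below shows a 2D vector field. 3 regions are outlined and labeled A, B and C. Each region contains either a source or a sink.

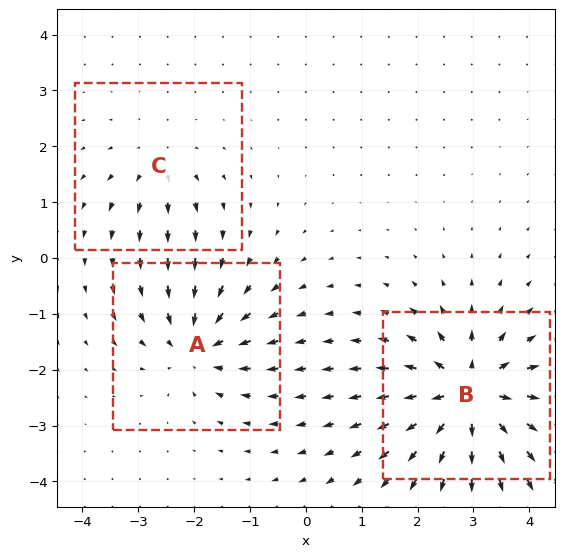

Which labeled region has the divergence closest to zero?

Divergence at each region's feature centre — A: about -4, B: about +6, C: about +3. Region C is closest to zero.

C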